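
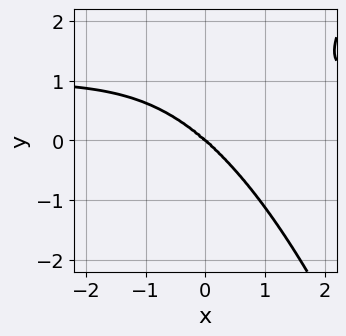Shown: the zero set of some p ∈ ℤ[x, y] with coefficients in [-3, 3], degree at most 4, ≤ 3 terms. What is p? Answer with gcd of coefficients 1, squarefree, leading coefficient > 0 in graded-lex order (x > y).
(a) Degree: the shape is more complex than any degree-3 curve, so deg p = 4.
(b) Checking where it meets the axes: it meets the y-axis at y = 0 (among the integer gridlines); it meets the x-axis at x = 0 (among the integer gridlines).
(c) Fitting integer coefficients to these (and the overall shape) gives p.

2*x^3*y - 2*x^3 - 3*y^3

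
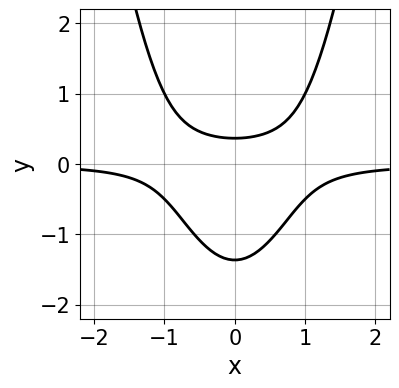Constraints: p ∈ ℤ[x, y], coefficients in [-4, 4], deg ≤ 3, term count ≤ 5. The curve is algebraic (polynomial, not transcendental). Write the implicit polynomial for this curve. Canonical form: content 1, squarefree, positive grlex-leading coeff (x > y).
3*x^2*y - 2*y^2 - 2*y + 1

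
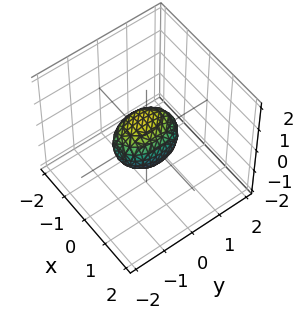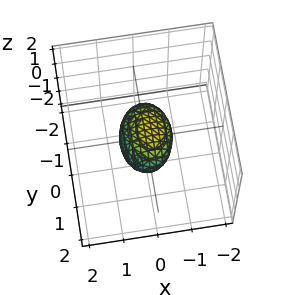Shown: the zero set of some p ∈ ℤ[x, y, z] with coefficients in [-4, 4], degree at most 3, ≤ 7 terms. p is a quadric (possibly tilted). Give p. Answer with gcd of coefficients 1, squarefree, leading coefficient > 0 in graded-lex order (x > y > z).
2*x^2 + x*z + y^2 + 2*z^2 - 1

1. deg p = 2. A generic line meets the surface in up to 2 points.
2. Checking where it meets the axes: the y-axis gridline crossings are at y ∈ {-1, 1}.
3. Putting this together gives p.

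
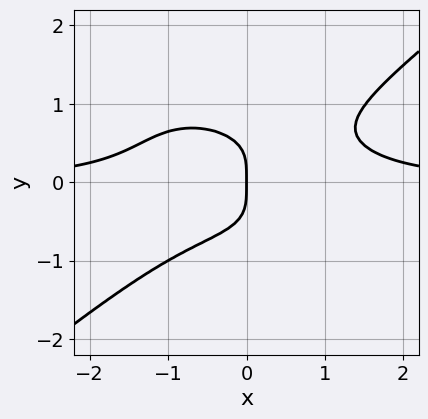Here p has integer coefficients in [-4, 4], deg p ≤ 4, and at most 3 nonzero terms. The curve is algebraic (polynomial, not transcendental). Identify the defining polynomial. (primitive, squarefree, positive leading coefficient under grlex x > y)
x^3*y - 2*y^4 - x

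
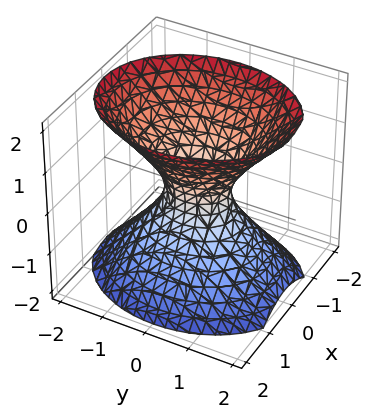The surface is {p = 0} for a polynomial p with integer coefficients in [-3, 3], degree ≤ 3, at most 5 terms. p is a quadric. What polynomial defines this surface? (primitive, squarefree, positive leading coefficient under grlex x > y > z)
3*x^2 + 2*y^2 - 2*z^2 - 1

(a) deg p = 2. One connected sheet with a waist; a quadric.
(b) Symmetries: it's symmetric under x → −x, forcing even powers of x; it's symmetric under z → −z, forcing even powers of z; mirror symmetry y ↦ −y ⇒ only even powers of y.
(c) Checking where it meets the axes: the surface avoids every integer z-axis point in the box.
(d) Solving for integer coefficients yields p as stated.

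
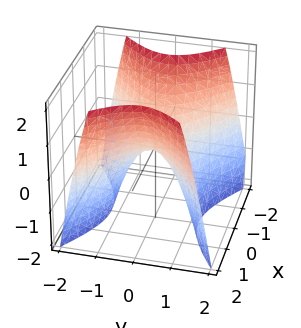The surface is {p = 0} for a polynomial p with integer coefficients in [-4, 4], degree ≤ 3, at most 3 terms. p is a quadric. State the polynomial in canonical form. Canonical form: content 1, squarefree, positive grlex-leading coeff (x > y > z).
2*x^2 - 3*y^2 - 2*z

(a) Degree: a saddle surface; a quadric, so deg p = 2.
(b) Symmetries: the x ↦ −x reflection is a symmetry, so x appears only in even powers; the y ↦ −y reflection is a symmetry, so y appears only in even powers.
(c) Checking where it meets the axes: one z-axis crossing is at z = 0; it crosses the y-axis at the gridline y = 0; it meets the x-axis at x = 0 (among the integer gridlines).
(d) Fitting integer coefficients to these (and the overall shape) gives p.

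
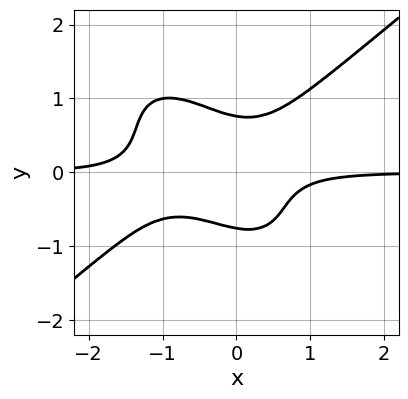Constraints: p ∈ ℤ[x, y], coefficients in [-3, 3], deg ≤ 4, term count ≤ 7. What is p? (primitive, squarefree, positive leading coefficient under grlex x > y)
Degree: the shape is more complex than any degree-3 curve, so deg p = 4.
Observable constraints: no x-intercept at any integer in the box.
Assembling these constraints gives the stated polynomial.

3*x^3*y - 2*x*y^3 - 3*y^4 + 3*x^2*y + 1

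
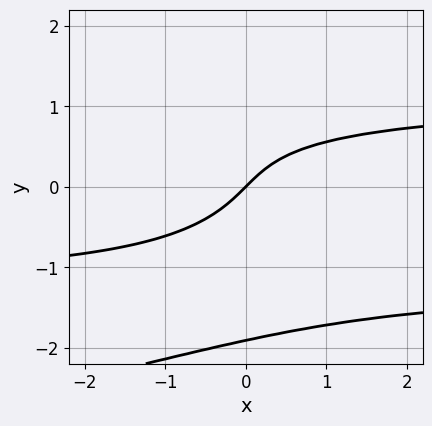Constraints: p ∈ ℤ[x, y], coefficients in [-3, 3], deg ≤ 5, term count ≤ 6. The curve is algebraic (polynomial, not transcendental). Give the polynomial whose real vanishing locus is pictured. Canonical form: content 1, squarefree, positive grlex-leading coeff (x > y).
First, deg p = 4. The shape is more complex than any degree-3 curve.
Next, from the axis intercepts and sections: it meets the y-axis at y = 0 (among the integer gridlines); it meets the x-axis at x = 0 (among the integer gridlines).
Finally, fitting integer coefficients to these (and the overall shape) gives p.

2*y^4 + 2*x*y^2 + 3*y^3 - 3*x + 3*y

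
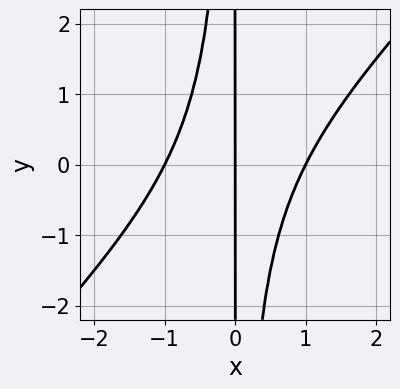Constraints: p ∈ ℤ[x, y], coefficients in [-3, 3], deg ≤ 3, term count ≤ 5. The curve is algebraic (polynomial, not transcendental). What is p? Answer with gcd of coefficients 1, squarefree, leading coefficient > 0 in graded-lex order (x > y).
x^3 - x^2*y - x

First, degree: a generic line meets the curve in up to 3 points, so deg p = 3.
Then, checking where it meets the axes: the x-axis gridline crossings are at x ∈ {-1, 0, 1}; every point of the y-axis in the box is on the curve.
Finally, solving for integer coefficients yields p as stated.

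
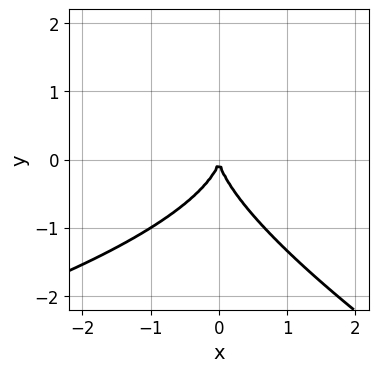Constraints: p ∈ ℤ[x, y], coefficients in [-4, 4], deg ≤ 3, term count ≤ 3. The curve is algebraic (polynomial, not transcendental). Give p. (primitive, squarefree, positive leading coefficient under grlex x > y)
x*y^2 + 2*y^3 + 3*x^2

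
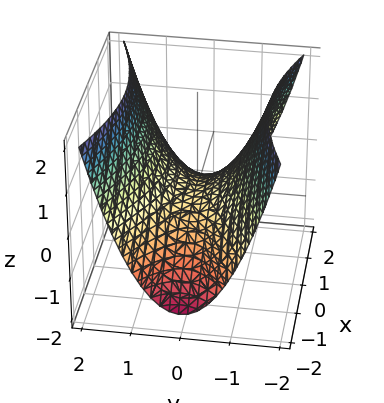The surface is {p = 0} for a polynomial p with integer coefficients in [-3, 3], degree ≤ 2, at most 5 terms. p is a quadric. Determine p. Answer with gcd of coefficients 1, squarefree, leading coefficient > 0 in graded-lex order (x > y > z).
x^2 - 3*y^2 + 3*z

(a) The degree is 2 — a saddle surface; a quadric.
(b) Symmetries: the x ↦ −x reflection is a symmetry, so x appears only in even powers; mirror symmetry y ↦ −y ⇒ only even powers of y.
(c) From the visible intercepts: it crosses the z-axis at the gridline z = 0; it crosses the x-axis at the gridline x = 0; it meets the y-axis at y = 0 (among the integer gridlines).
(d) Matching integer coefficients to the picture gives p.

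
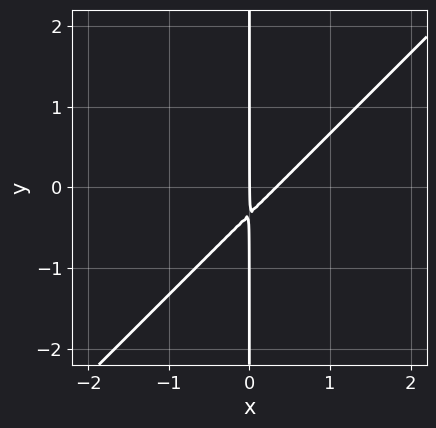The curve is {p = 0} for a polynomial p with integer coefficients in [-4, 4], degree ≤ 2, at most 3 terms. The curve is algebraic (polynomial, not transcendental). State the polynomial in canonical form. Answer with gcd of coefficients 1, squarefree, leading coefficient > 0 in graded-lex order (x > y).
3*x^2 - 3*x*y - x

First, the degree is 2 — a generic line meets the curve in up to 2 points.
Next, reading off the gridlines: the visible y-axis segment lies entirely on the curve; it crosses the x-axis at the gridline x = 0.
Finally, these observations pin down the coefficients.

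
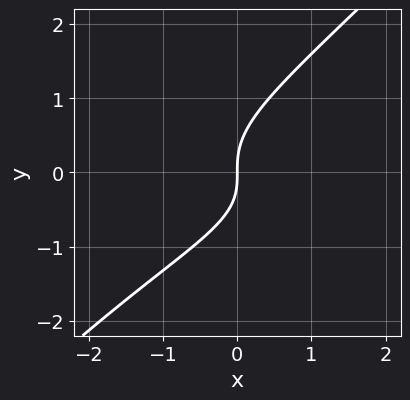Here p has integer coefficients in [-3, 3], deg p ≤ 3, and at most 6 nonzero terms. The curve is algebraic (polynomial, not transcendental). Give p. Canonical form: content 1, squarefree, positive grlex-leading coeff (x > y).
3*x*y^2 - 3*y^3 + x*y + 3*x

(a) deg p = 3. A generic line meets the curve in up to 3 points.
(b) Checking where it meets the axes: it crosses the x-axis at the gridline x = 0; it meets the y-axis at y = 0 (among the integer gridlines).
(c) Together with the visible shape, these determine p as stated.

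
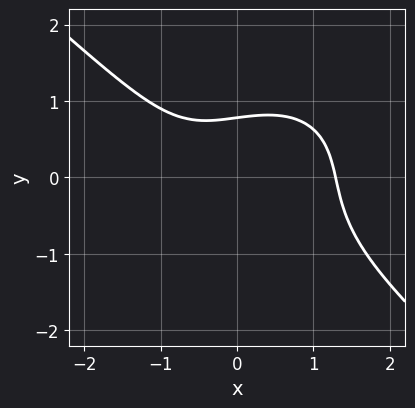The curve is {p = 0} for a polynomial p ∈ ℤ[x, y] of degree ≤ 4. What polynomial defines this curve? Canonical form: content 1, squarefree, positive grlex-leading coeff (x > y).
2*x^3 + 3*y^3 - x + 2*y - 3

First, the degree is 3 — the shape is more complex than any degree-2 curve.
Finally, putting this together gives p.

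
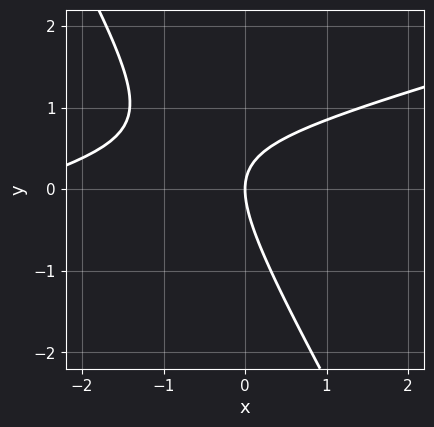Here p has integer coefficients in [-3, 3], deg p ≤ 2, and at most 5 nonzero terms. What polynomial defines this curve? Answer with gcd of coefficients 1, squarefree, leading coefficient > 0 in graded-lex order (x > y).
x^2 - 3*x*y - 2*y^2 + 3*x

First, the degree is 2 — the shape is more complex than any degree-1 curve.
Then, checking where it meets the axes: one x-axis crossing is at x = 0; it crosses the y-axis at the gridline y = 0.
Finally, matching integer coefficients to the picture gives p.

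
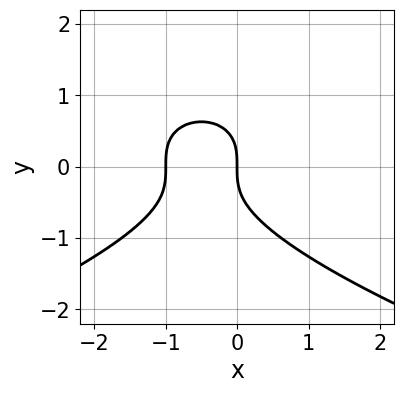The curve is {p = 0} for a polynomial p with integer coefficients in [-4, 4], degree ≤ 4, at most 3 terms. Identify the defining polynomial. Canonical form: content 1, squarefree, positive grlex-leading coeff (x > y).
First, degree: a generic line meets the curve in up to 3 points, so deg p = 3.
Then, reading off the gridlines: among the integer gridlines, it crosses the x-axis at x ∈ {-1, 0}; one y-axis crossing is at y = 0.
Finally, solving for integer coefficients yields p as stated.

y^3 + x^2 + x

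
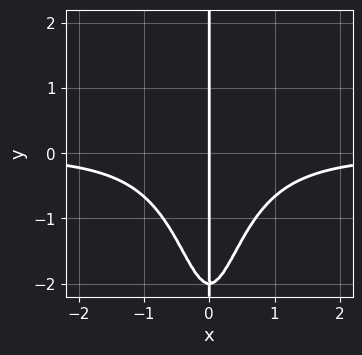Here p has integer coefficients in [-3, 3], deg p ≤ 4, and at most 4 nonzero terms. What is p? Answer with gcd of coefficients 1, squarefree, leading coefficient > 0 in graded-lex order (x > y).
1. deg p = 4.
2. From the axis intercepts and sections: it crosses the x-axis at the gridline x = 0; every point of the y-axis in the box is on the curve.
3. Fitting integer coefficients to these (and the overall shape) gives p.

2*x^3*y + x*y + 2*x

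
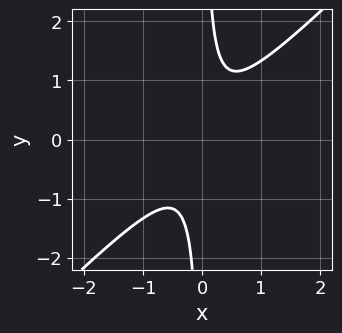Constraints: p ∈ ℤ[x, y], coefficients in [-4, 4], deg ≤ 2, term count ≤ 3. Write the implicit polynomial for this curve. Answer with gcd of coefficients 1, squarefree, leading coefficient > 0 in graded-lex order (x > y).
3*x^2 - 3*x*y + 1

First, the degree is 2 — the shape is more complex than any degree-1 curve.
Next, from the visible intercepts: it misses every integer gridline on the y-axis; it misses every integer gridline on the x-axis.
Finally, fitting integer coefficients to these (and the overall shape) gives p.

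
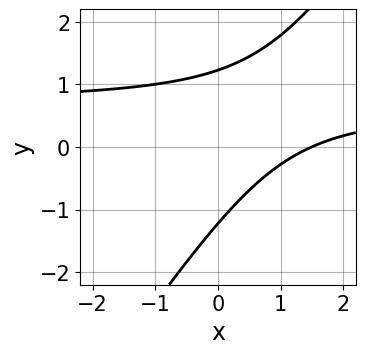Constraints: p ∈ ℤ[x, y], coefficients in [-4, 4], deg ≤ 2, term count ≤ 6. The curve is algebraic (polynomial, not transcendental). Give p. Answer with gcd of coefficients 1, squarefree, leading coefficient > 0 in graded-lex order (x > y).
3*x*y - 2*y^2 - 2*x + 3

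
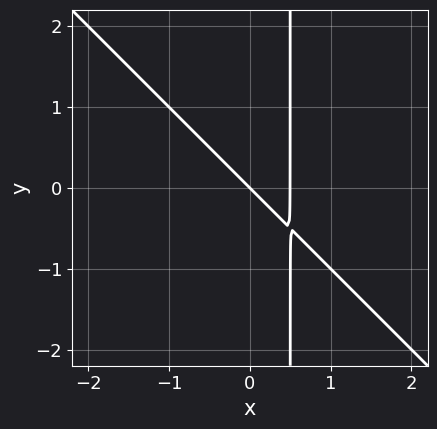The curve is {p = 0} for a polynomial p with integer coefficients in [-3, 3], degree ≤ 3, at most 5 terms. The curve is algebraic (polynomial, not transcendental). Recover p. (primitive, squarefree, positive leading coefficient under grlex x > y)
deg p = 2.
Against the integer gridlines: it crosses the y-axis at the gridline y = 0; it crosses the x-axis at the gridline x = 0.
Putting this together gives p.

2*x^2 + 2*x*y - x - y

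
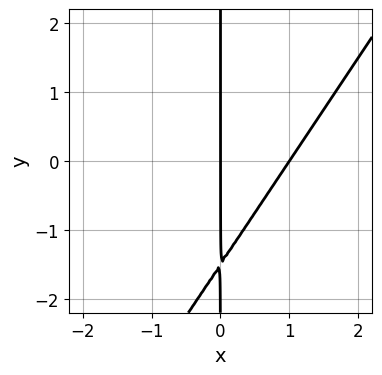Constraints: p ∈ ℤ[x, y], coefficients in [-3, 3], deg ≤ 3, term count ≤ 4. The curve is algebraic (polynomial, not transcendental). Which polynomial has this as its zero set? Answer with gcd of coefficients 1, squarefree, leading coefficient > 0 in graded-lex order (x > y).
(a) Degree: no degree-1 curve has this shape, so deg p = 2.
(b) Observable constraints: the x-axis gridline crossings are at x ∈ {0, 1}; every point of the y-axis in the box is on the curve.
(c) Putting this together gives p.

3*x^2 - 2*x*y - 3*x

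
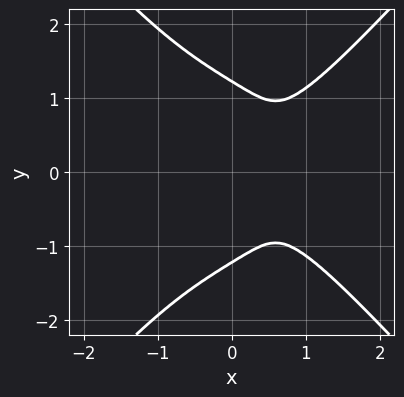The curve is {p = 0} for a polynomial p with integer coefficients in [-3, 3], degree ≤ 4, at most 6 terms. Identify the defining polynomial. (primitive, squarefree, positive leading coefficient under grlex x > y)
2*x^4 + x^2*y^2 - 2*y^4 - 3*x*y^2 + 3*y^2

(a) Degree: no degree-3 curve has this shape, so deg p = 4.
(b) Symmetries: mirror symmetry y ↦ −y ⇒ only even powers of y.
(c) Assembling these constraints gives the stated polynomial.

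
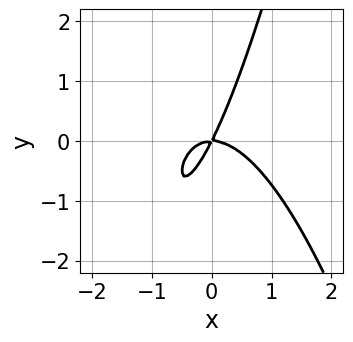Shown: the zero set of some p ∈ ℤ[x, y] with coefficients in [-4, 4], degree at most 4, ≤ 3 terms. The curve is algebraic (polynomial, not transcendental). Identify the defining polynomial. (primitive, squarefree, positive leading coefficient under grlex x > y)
Degree: a generic line meets the curve in up to 3 points, so deg p = 3.
Observable constraints: one y-axis crossing is at y = 0; it meets the x-axis at x = 0 (among the integer gridlines).
Together with the visible shape, these determine p as stated.

2*x^3 + 2*x*y - y^2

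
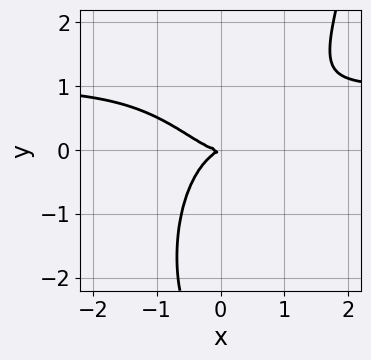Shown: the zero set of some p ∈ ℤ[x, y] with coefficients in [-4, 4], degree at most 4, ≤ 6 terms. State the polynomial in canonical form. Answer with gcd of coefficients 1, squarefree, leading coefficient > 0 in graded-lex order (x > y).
(a) The degree is 4 — no degree-3 curve has this shape.
(b) Against the integer gridlines: it crosses the x-axis at the gridline x = 0; it crosses the y-axis at the gridline y = 0.
(c) The integer polynomial consistent with all of this is the stated p.

3*x^3*y - 3*x^3 - y^3 + x*y - 3*y^2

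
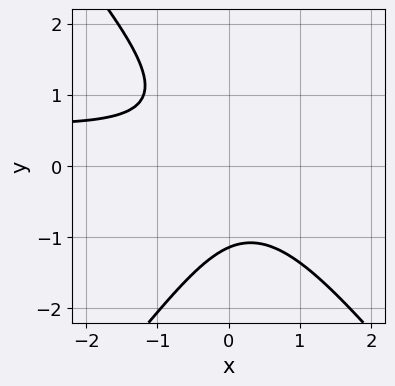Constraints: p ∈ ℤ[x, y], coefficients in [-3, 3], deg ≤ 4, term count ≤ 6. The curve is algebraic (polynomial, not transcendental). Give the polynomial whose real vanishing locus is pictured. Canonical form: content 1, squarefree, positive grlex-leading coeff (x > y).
Degree: no degree-2 curve has this shape, so deg p = 3.
Observable constraints: it misses every integer gridline on the x-axis.
Together with the visible shape, these determine p as stated.

3*x^2*y - 2*y^3 - 2*x^2 - 3*x*y - 3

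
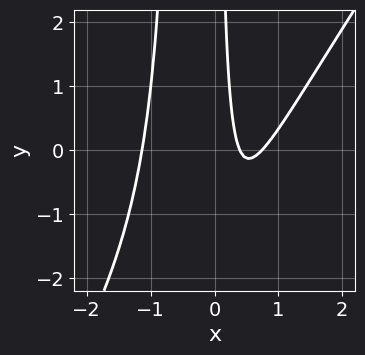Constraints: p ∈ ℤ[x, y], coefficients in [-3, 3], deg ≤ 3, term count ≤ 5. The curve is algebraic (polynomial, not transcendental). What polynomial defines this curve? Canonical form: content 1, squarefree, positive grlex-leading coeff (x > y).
3*x^3 - 2*x^2*y - x*y - 3*x + 1

1. The degree is 3 — a generic line meets the curve in up to 3 points.
2. Reading off the gridlines: no y-intercept at any integer in the box.
3. Putting this together gives p.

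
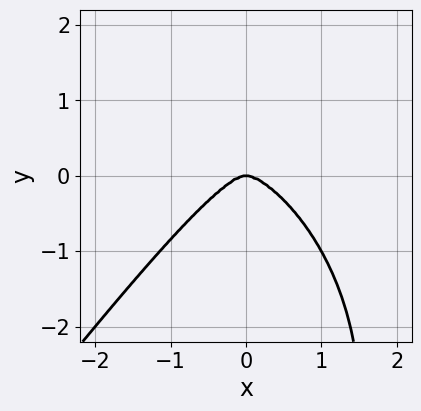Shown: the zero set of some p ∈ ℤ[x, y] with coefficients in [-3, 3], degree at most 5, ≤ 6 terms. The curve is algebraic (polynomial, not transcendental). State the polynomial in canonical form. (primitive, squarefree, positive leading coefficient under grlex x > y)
3*x^4 + x^3*y - 2*x*y^3 + x^2*y + 3*y^3

(a) The degree is 4 — no degree-3 curve has this shape.
(b) Checking where it meets the axes: it meets the y-axis at y = 0 (among the integer gridlines); it meets the x-axis at x = 0 (among the integer gridlines).
(c) Fitting integer coefficients to these (and the overall shape) gives p.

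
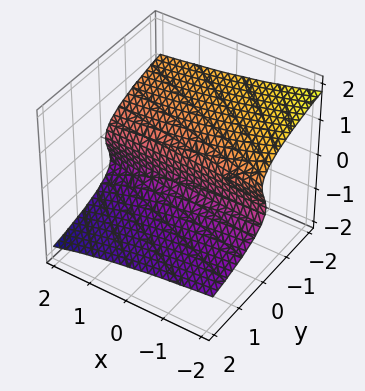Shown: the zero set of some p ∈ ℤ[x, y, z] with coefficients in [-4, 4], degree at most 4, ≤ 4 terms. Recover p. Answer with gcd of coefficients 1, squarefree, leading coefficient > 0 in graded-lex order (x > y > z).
x*z^2 + 2*z^3 + 2*y

1. The degree is 3 — a generic line meets the surface in up to 3 points.
2. Observable constraints: one y-axis crossing is at y = 0; it crosses the z-axis at the gridline z = 0; the visible x-axis segment lies entirely on the surface.
3. Assembling these constraints gives the stated polynomial.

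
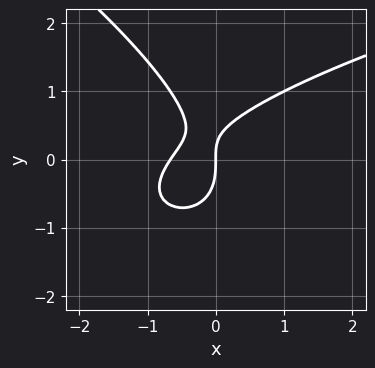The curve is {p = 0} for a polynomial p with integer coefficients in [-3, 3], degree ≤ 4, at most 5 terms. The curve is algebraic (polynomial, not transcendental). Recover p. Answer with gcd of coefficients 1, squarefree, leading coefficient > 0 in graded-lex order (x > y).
x*y^2 + 2*y^3 - 3*x^2 + 2*x*y - 2*x

(a) The degree is 3 — a generic line meets the curve in up to 3 points.
(b) From the visible intercepts: it meets the y-axis at y = 0 (among the integer gridlines); it meets the x-axis at x = 0 (among the integer gridlines).
(c) Solving for integer coefficients yields p as stated.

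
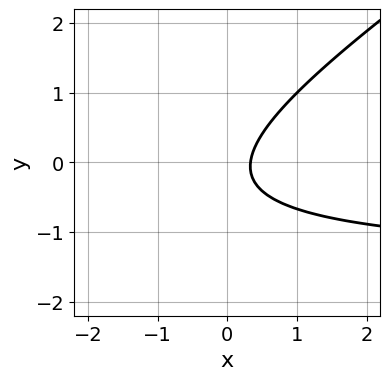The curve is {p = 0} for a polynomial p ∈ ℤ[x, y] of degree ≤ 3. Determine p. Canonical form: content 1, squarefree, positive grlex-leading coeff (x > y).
2*x*y - 3*y^2 + 3*x - y - 1

First, degree: a generic line meets the curve in up to 2 points, so deg p = 2.
Then, against the integer gridlines: the curve avoids every integer y-axis point in the box.
Finally, fitting integer coefficients to these (and the overall shape) gives p.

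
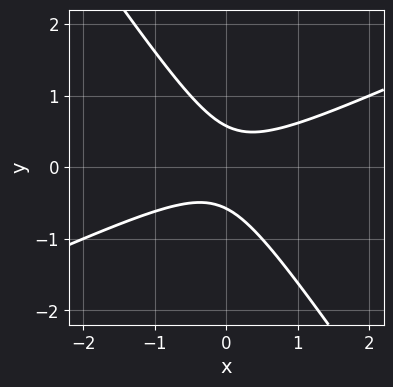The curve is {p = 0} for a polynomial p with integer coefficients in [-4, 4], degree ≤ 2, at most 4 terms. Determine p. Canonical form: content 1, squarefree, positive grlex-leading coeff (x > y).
2*x^2 - 3*x*y - 3*y^2 + 1

1. The degree is 2 — no degree-1 curve has this shape.
2. Against the integer gridlines: the curve avoids every integer x-axis point in the box.
3. Matching integer coefficients to the picture gives p.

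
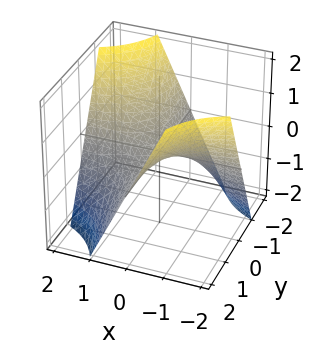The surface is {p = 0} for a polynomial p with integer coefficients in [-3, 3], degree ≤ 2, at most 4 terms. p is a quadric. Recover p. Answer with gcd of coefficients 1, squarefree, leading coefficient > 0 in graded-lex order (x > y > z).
1. Degree: a hyperbolic paraboloid; a quadric, so deg p = 2.
2. Reading off the gridlines: it meets the z-axis at z = 0 (among the integer gridlines); the visible x-axis segment lies entirely on the surface; the visible y-axis segment lies entirely on the surface.
3. Assembling these constraints gives the stated polynomial.

x*y + z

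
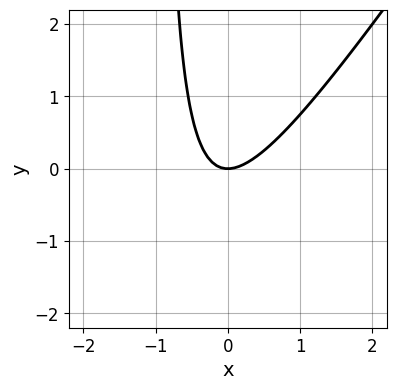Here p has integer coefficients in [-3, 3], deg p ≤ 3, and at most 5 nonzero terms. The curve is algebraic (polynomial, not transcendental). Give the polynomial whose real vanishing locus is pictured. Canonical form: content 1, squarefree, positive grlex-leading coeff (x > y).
3*x^2 - 2*x*y - 2*y

(a) Degree: a generic line meets the curve in up to 2 points, so deg p = 2.
(b) From the axis intercepts and sections: one x-axis crossing is at x = 0; it crosses the y-axis at the gridline y = 0.
(c) Solving for integer coefficients yields p as stated.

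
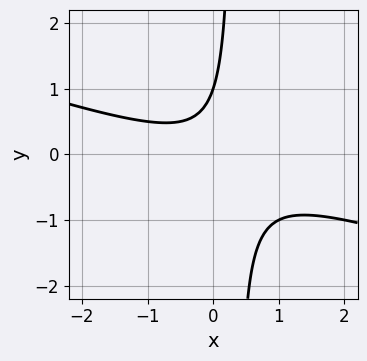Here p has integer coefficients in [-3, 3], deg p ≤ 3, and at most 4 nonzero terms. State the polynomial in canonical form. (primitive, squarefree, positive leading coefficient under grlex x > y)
x^2 + 3*x*y - y + 1

Degree: the shape is more complex than any degree-1 curve, so deg p = 2.
Reading off the gridlines: it misses every integer gridline on the x-axis; it meets the y-axis at y = 1 (among the integer gridlines).
Assembling these constraints gives the stated polynomial.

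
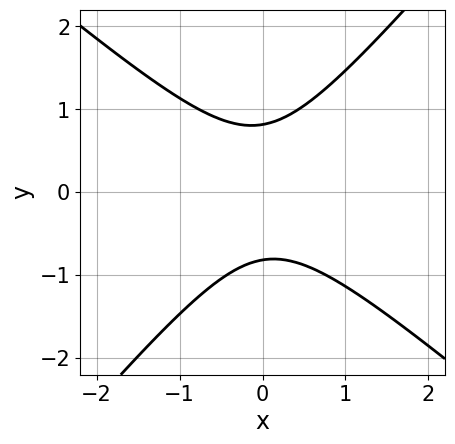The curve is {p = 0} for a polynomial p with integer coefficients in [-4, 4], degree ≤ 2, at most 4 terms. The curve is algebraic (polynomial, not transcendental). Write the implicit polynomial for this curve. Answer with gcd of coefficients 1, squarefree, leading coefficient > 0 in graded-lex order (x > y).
First, the degree is 2 — a generic line meets the curve in up to 2 points.
Next, against the integer gridlines: the curve avoids every integer x-axis point in the box.
Finally, these observations pin down the coefficients.

3*x^2 + x*y - 3*y^2 + 2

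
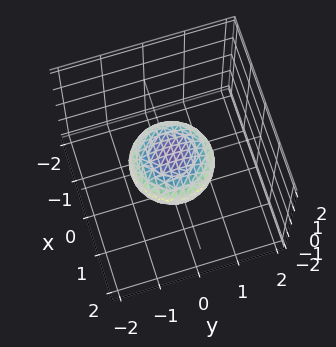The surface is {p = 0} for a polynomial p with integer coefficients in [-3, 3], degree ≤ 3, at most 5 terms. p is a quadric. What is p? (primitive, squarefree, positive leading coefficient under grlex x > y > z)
x^2 + y^2 + 2*z^2 - 1

First, the degree is 2 — a closed, bounded, convex surface; a quadric.
Next, symmetry: the surface is invariant under rotation about z: p = q(x² + y², z); the z ↦ −z reflection is a symmetry, so z appears only in even powers.
Then, observable constraints: among the integer gridlines, it crosses the y-axis at y ∈ {-1, 1}; the x-axis gridline crossings are at x ∈ {-1, 1}; a circular section at z = 0 has radius exactly 1.
Finally, fitting integer coefficients to these (and the overall shape) gives p.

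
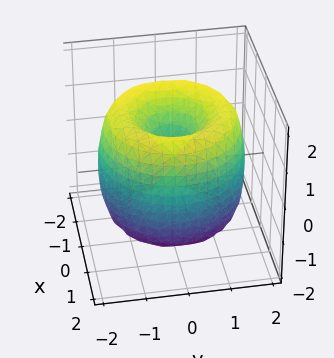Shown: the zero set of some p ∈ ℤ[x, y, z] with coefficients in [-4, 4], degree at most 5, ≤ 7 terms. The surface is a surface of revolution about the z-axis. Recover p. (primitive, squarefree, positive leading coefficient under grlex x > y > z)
Degree: no degree-3 surface has this shape, so deg p = 4.
By symmetry, the surface is invariant under rotation about z: p = q(x² + y², z).
From the axis intercepts and sections: one y-axis crossing is at y = 0; it crosses the z-axis at the gridline z = 0; a circular section at z = 1 has radius between 0 and 1; one x-axis crossing is at x = 0.
Putting this together gives p.

x^4 + 2*x^2*y^2 + y^4 - 3*x^2 - 3*y^2 + z^2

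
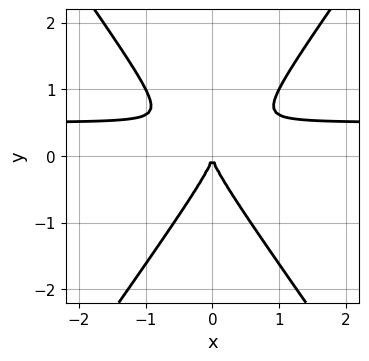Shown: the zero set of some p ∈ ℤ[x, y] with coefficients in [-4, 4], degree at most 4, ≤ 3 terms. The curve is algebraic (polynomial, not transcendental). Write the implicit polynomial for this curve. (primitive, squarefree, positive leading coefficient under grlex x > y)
2*x^2*y - y^3 - x^2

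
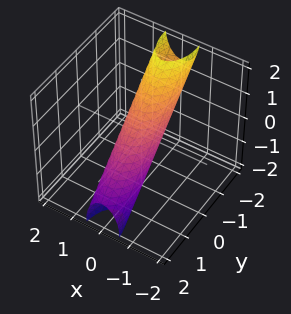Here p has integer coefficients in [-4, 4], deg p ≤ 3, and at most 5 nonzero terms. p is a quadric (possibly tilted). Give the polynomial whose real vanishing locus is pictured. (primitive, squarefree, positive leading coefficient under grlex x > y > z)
3*x^2 + y^2 + 2*y*z + z^2 - 1

1. deg p = 2.
2. Reading off the gridlines: among the integer gridlines, it crosses the z-axis at z ∈ {-1, 1}; the y-axis gridline crossings are at y ∈ {-1, 1}.
3. Matching integer coefficients to the picture gives p.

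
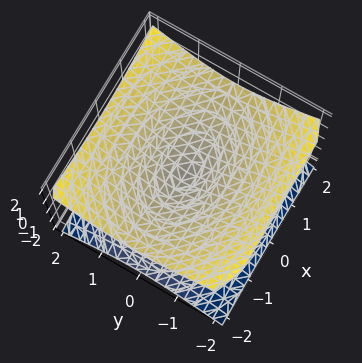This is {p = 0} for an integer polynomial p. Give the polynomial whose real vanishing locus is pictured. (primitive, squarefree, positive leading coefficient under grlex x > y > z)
1. Degree: two nappes meeting at a single point; a quadric, so deg p = 2.
2. Symmetries: the z ↦ −z reflection is a symmetry, so z appears only in even powers; mirror symmetry x ↦ −x ⇒ only even powers of x; it's symmetric under y → −y, forcing even powers of y.
3. From the axis intercepts and sections: it meets the x-axis at x = 0 (among the integer gridlines); one y-axis crossing is at y = 0; it meets the z-axis at z = 0 (among the integer gridlines).
4. These observations pin down the coefficients.

x^2 + 2*y^2 - 3*z^2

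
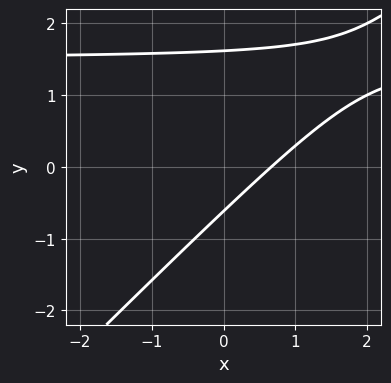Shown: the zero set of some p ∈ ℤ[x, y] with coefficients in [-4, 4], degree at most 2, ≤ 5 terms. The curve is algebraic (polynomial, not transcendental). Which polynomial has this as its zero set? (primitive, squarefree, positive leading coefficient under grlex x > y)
2*x*y - 2*y^2 - 3*x + 2*y + 2

(a) Degree: the shape is more complex than any degree-1 curve, so deg p = 2.
(b) The integer polynomial consistent with all of this is the stated p.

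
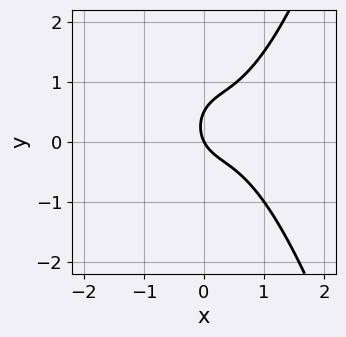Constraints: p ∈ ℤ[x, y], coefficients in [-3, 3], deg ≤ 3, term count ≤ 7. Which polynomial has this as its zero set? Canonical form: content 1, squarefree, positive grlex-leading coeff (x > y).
3*x^3 - 2*x^2 - 2*y^2 + 2*x + y

deg p = 3. The shape is more complex than any degree-2 curve.
From the visible intercepts: it crosses the y-axis at the gridline y = 0; it crosses the x-axis at the gridline x = 0.
These observations pin down the coefficients.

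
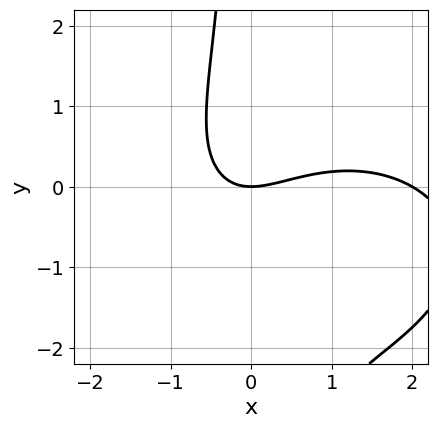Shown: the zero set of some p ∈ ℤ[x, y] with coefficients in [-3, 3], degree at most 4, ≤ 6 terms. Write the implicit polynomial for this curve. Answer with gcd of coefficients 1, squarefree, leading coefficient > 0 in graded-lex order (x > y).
First, deg p = 3. A generic line meets the curve in up to 3 points.
Then, reading off the gridlines: among the integer gridlines, it crosses the x-axis at x ∈ {0, 2}; it meets the y-axis at y = 0 (among the integer gridlines).
Finally, solving for integer coefficients yields p as stated.

x^3 + 2*x*y^2 - 2*x^2 + 2*x*y + 3*y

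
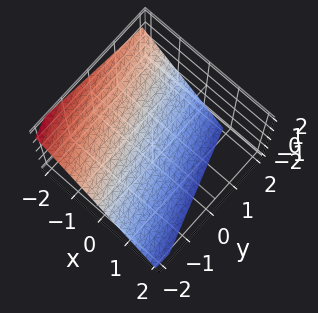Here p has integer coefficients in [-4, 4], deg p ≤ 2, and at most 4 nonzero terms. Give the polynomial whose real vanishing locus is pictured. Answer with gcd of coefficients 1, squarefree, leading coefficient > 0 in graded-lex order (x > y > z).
First, the degree is 1 — every cross-section is a straight line — this is a plane.
Then, against the integer gridlines: it crosses the y-axis at the gridline y = -2.
Finally, together with the visible shape, these determine p as stated.

3*x + y + 3*z + 2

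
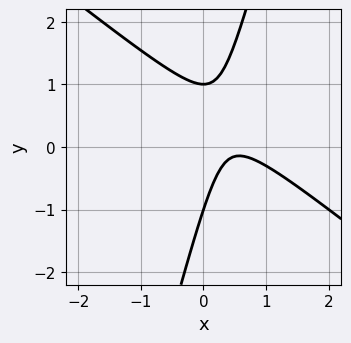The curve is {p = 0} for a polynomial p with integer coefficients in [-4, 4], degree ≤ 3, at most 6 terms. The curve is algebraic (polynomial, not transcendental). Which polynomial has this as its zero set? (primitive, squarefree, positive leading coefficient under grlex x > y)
3*x^2 + 3*x*y - y^2 - 3*x + 1

First, the degree is 2 — a generic line meets the curve in up to 2 points.
Then, from the visible intercepts: the curve avoids every integer x-axis point in the box; among the integer gridlines, it crosses the y-axis at y ∈ {-1, 1}.
Finally, the integer polynomial consistent with all of this is the stated p.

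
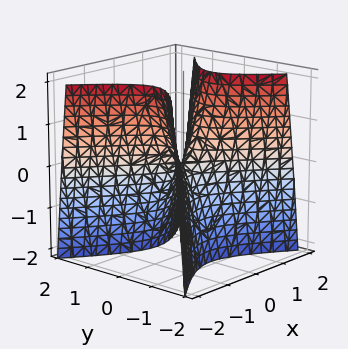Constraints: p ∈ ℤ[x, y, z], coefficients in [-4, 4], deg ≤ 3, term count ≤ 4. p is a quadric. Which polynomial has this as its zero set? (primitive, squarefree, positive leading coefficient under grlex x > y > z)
First, deg p = 2. A hyperbolic paraboloid; a quadric.
Then, symmetries: mirror symmetry y ↦ −y ⇒ only even powers of y; mirror symmetry x ↦ −x ⇒ only even powers of x.
Next, from the axis intercepts and sections: it crosses the z-axis at the gridline z = 0; it meets the y-axis at y = 0 (among the integer gridlines).
Finally, putting this together gives p.

2*x^2 - 3*y^2 - z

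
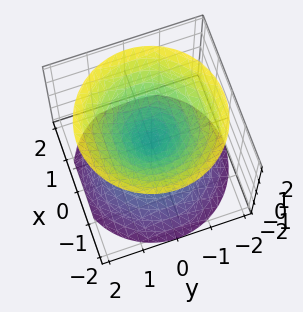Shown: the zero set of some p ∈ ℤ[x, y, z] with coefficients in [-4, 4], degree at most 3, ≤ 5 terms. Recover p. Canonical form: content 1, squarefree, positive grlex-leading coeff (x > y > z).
x^2 + y^2 - z^2

1. The picture has 2 separate pieces. They look like related sheets of one shape, so recover p as a whole.
2. Degree: a double cone through the origin; a quadric, so deg p = 2.
3. Symmetries: the z-axis is an axis of rotation, so x and y enter only as x² + y²; mirror symmetry z ↦ −z ⇒ only even powers of z.
4. From the axis intercepts and sections: it crosses the z-axis at the gridline z = 0; it crosses the y-axis at the gridline y = 0; a circular section at z = 1 has radius exactly 1; it crosses the x-axis at the gridline x = 0.
5. Together with the visible shape, these determine p as stated.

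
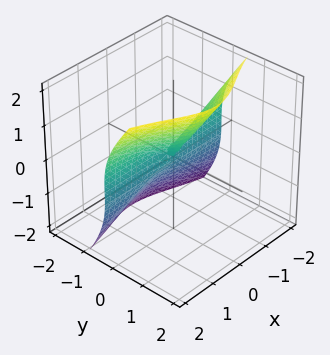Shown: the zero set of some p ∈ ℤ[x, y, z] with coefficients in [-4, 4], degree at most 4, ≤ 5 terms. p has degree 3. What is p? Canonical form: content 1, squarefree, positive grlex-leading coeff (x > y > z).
3*x^2*y + 3*y*z^2 - 2*z^3 + x^2

1. The degree is 3 — the shape is more complex than any degree-2 surface.
2. Checking where it meets the axes: it crosses the z-axis at the gridline z = 0; the visible y-axis segment lies entirely on the surface; it meets the x-axis at x = 0 (among the integer gridlines).
3. The integer polynomial consistent with all of this is the stated p.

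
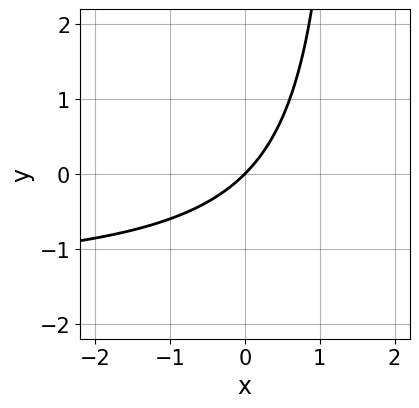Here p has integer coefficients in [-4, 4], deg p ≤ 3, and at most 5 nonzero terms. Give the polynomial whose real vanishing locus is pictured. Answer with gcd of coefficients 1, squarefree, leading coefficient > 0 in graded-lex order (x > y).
The degree is 2 — a generic line meets the curve in up to 2 points.
Checking where it meets the axes: it meets the x-axis at x = 0 (among the integer gridlines); one y-axis crossing is at y = 0.
Assembling these constraints gives the stated polynomial.

2*x*y + 3*x - 3*y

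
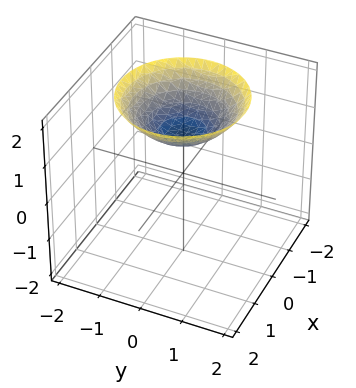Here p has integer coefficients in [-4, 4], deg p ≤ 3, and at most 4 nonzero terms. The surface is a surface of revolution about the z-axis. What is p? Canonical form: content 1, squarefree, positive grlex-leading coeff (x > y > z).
x^2 + y^2 - 2*z + 2

(a) Degree: no degree-1 surface has this shape, so deg p = 2.
(b) Symmetry: every cross-section ⟂ z is a circle, so x, y appear only via x² + y².
(c) Observable constraints: it misses every integer gridline on the x-axis; one z-axis crossing is at z = 1; a circular section at z = 2 has radius between 1 and 2; it misses every integer gridline on the y-axis.
(d) Matching integer coefficients to the picture gives p.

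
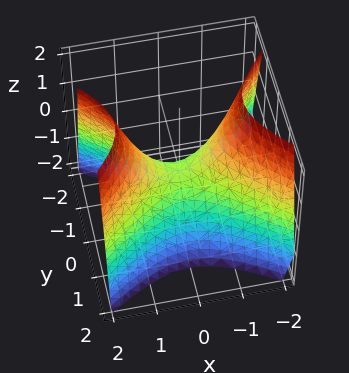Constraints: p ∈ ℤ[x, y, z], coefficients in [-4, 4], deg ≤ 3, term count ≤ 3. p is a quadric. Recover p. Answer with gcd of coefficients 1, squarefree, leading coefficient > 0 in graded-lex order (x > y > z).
Degree: a hyperbolic paraboloid; a quadric, so deg p = 2.
Symmetries: it's symmetric under x → −x, forcing even powers of x; mirror symmetry y ↦ −y ⇒ only even powers of y.
From the axis intercepts and sections: it crosses the y-axis at the gridline y = 0; it crosses the z-axis at the gridline z = 0; one x-axis crossing is at x = 0.
Assembling these constraints gives the stated polynomial.

2*x^2 - 3*y^2 - 2*z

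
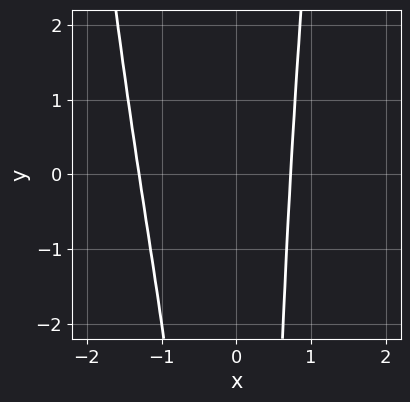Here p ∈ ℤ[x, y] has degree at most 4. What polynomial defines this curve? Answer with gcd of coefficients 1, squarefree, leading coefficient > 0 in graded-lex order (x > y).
1. Degree: a generic line meets the curve in up to 4 points, so deg p = 4.
2. Checking where it meets the axes: no y-intercept at any integer in the box.
3. Together with the visible shape, these determine p as stated.

3*x^4 + 3*x^3 - x^2*y - 2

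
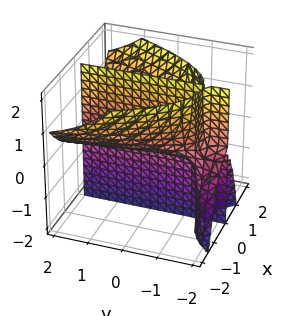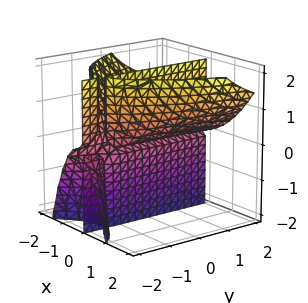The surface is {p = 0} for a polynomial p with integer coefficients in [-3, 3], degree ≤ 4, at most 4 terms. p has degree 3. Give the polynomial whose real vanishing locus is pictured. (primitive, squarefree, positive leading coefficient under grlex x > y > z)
2*x^3 - 2*x*y*z + x^2 - 3*x*z

(a) The picture has 3 separate pieces. Treating them together as one polynomial.
(b) Degree: no degree-2 surface has this shape, so deg p = 3.
(c) From the visible intercepts: every point of the z-axis in the box is on the surface; every point of the y-axis in the box is on the surface.
(d) These observations pin down the coefficients.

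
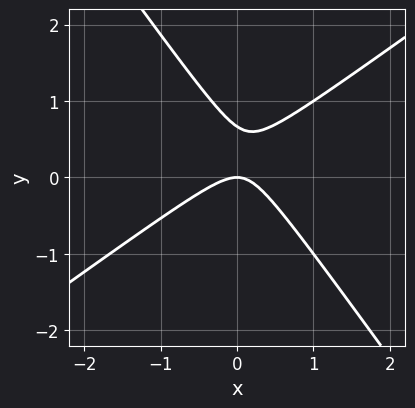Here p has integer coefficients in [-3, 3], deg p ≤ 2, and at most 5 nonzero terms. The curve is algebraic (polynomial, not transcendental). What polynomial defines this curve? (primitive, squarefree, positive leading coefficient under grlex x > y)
The degree is 2 — the shape is more complex than any degree-1 curve.
From the visible intercepts: one x-axis crossing is at x = 0; it meets the y-axis at y = 0 (among the integer gridlines).
The integer polynomial consistent with all of this is the stated p.

3*x^2 - 2*x*y - 3*y^2 + 2*y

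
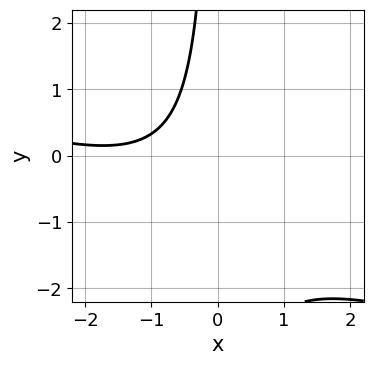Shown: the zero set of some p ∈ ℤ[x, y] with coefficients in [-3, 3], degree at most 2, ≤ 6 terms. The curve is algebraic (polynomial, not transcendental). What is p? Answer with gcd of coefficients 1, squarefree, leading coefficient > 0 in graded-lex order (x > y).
x^2 + 3*x*y + 3*x + 3

deg p = 2.
From the axis intercepts and sections: it misses every integer gridline on the y-axis; the curve avoids every integer x-axis point in the box.
Putting this together gives p.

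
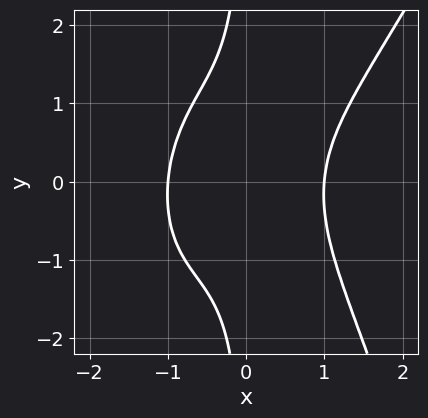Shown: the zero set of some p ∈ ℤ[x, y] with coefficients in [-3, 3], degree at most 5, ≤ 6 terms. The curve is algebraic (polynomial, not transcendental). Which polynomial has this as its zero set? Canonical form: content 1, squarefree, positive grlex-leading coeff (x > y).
3*x^4 - x^3*y - 3*x*y^2 - 3

Degree: the shape is more complex than any degree-3 curve, so deg p = 4.
From the visible intercepts: the curve avoids every integer y-axis point in the box; the x-axis gridline crossings are at x ∈ {-1, 1}.
Fitting integer coefficients to these (and the overall shape) gives p.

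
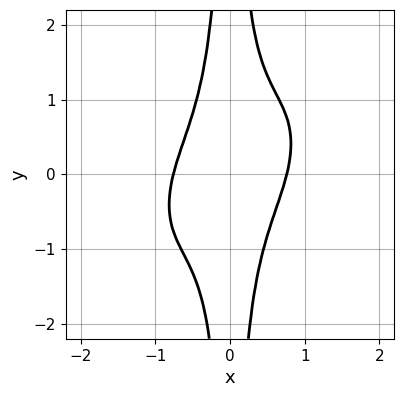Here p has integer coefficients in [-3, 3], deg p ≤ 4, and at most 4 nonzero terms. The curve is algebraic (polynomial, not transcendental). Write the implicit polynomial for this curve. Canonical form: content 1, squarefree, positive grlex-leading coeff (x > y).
Degree: no degree-3 curve has this shape, so deg p = 4.
Against the integer gridlines: the curve avoids every integer y-axis point in the box.
Matching integer coefficients to the picture gives p.

3*x^4 - 3*x^3*y + 3*x^2*y^2 - 1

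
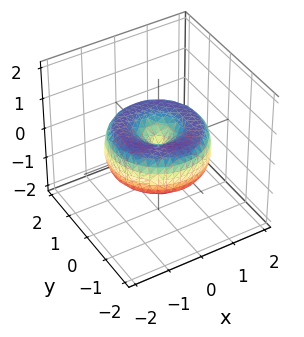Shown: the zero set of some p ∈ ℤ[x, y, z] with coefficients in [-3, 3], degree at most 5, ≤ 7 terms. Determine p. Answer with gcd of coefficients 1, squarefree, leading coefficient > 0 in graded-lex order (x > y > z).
1. deg p = 4.
2. Symmetry: the surface is invariant under rotation about z: p = q(x² + y², z).
3. Reading off the gridlines: it crosses the z-axis at the gridline z = 0; a circular section at z = 0 has radius between 1 and 2.
4. Solving for integer coefficients yields p as stated.

x^4 + 2*x^2*y^2 + y^4 - 2*x^2 - 2*y^2 + 2*z^2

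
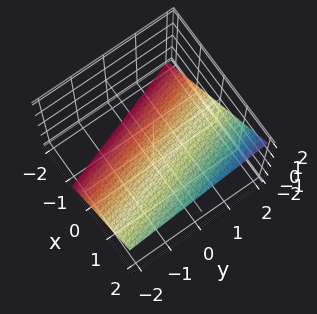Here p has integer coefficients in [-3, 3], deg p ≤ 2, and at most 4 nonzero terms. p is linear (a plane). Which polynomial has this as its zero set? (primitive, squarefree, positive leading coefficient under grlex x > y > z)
1. Degree: every cross-section is a straight line — this is a plane, so deg p = 1.
2. Observable constraints: it meets the y-axis at y = 2 (among the integer gridlines).
3. Together with the visible shape, these determine p as stated.

3*x + y - 3*z - 2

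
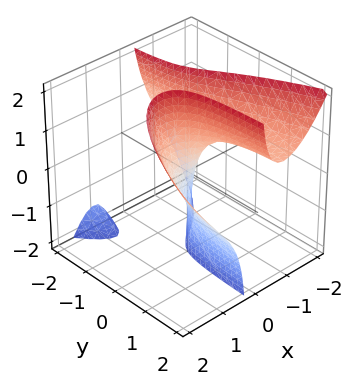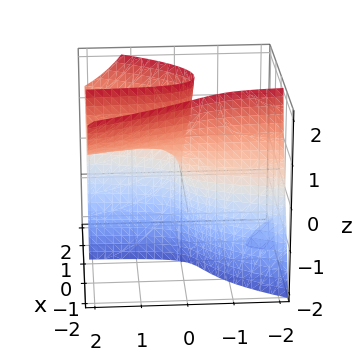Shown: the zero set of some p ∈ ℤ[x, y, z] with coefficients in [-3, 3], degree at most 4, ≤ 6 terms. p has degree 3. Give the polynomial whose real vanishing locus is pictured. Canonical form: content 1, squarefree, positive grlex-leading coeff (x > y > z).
(a) I count 2 distinct pieces. They look like related sheets of one shape, so recover p as a whole.
(b) deg p = 3. No degree-2 surface has this shape.
(c) Against the integer gridlines: it meets the x-axis at x = 0 (among the integer gridlines); one y-axis crossing is at y = 0; the visible z-axis segment lies entirely on the surface.
(d) Putting this together gives p.

3*x^3 - 3*x*y*z - 2*x*z - 2*y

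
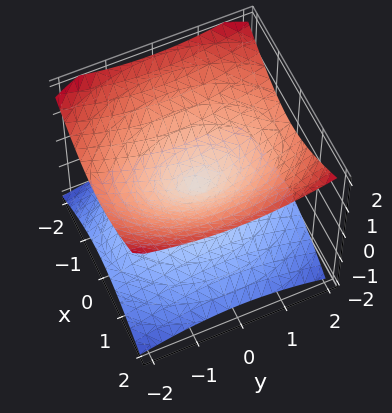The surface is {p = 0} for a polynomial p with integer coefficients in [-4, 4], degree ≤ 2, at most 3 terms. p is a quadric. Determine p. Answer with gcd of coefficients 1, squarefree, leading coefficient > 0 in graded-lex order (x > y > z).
2*x^2 + y^2 - 3*z^2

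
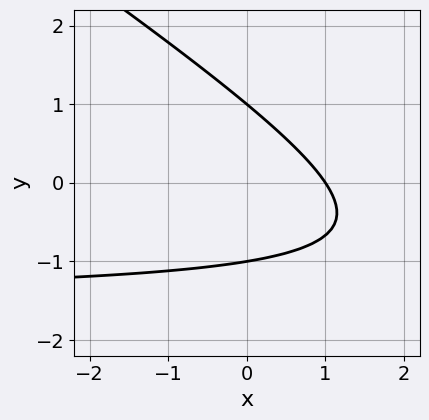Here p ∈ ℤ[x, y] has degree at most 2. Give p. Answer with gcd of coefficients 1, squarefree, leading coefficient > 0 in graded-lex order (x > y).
First, the degree is 2 — the shape is more complex than any degree-1 curve.
Next, observable constraints: the y-axis gridline crossings are at y ∈ {-1, 1}; one x-axis crossing is at x = 1.
Finally, the integer polynomial consistent with all of this is the stated p.

2*x*y + 3*y^2 + 3*x - 3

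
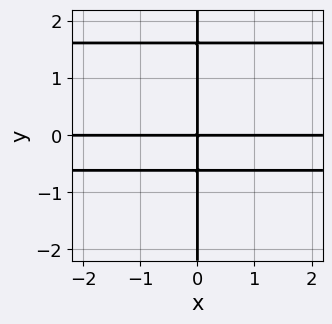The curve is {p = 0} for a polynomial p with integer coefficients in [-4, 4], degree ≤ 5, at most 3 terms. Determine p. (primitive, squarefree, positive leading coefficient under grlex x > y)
x*y^3 - x*y^2 - x*y

The degree is 4 — a generic line meets the curve in up to 4 points.
Against the integer gridlines: the visible y-axis segment lies entirely on the curve; every point of the x-axis in the box is on the curve.
Assembling these constraints gives the stated polynomial.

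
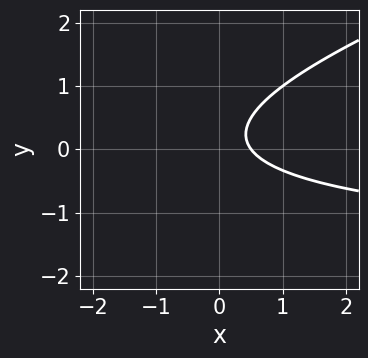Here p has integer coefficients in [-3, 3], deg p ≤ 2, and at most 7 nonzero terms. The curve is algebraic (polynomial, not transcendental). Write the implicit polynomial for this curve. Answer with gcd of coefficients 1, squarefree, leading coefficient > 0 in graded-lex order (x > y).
First, degree: the shape is more complex than any degree-1 curve, so deg p = 2.
Next, reading off the gridlines: no y-intercept at any integer in the box.
Finally, fitting integer coefficients to these (and the overall shape) gives p.

x*y - 3*y^2 + 2*x + y - 1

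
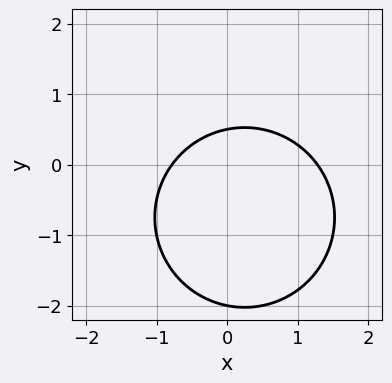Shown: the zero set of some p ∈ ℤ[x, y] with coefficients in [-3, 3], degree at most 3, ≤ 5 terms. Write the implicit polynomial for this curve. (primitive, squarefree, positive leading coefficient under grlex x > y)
2*x^2 + 2*y^2 - x + 3*y - 2

1. Degree: a generic line meets the curve in up to 2 points, so deg p = 2.
2. Checking where it meets the axes: one y-axis crossing is at y = -2.
3. The integer polynomial consistent with all of this is the stated p.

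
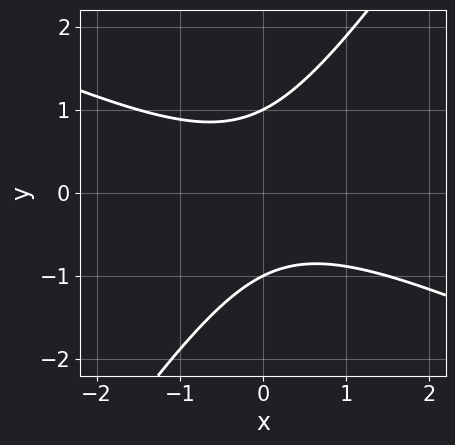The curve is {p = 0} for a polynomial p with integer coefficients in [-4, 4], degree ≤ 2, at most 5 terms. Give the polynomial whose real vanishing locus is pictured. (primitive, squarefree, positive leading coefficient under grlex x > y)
First, the degree is 2 — a generic line meets the curve in up to 2 points.
Next, observable constraints: no x-intercept at any integer in the box; the y-axis gridline crossings are at y ∈ {-1, 1}.
Finally, these observations pin down the coefficients.

2*x^2 + 3*x*y - 3*y^2 + 3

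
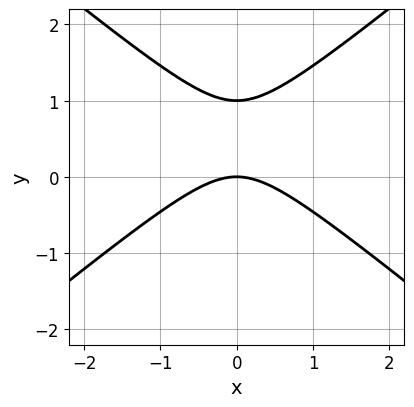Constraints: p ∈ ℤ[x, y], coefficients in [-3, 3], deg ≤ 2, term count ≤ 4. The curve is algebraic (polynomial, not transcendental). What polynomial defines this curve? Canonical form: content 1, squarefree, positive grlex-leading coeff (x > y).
2*x^2 - 3*y^2 + 3*y

Degree: no degree-1 curve has this shape, so deg p = 2.
Symmetries: the x ↦ −x reflection is a symmetry, so x appears only in even powers.
From the visible intercepts: the y-axis gridline crossings are at y ∈ {0, 1}; it crosses the x-axis at the gridline x = 0.
Matching integer coefficients to the picture gives p.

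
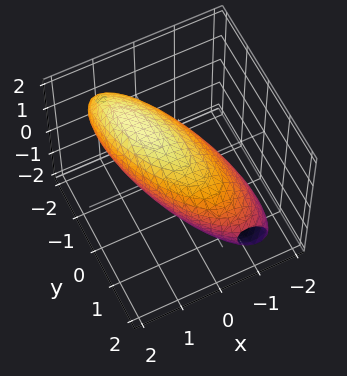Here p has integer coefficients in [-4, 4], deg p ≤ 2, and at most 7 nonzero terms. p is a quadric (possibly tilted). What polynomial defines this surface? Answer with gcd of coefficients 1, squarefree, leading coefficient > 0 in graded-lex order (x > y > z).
First, degree: a generic line meets the surface in up to 2 points, so deg p = 2.
Next, checking where it meets the axes: the x-axis gridline crossings are at x ∈ {-1, 1}.
Finally, fitting integer coefficients to these (and the overall shape) gives p.

3*x^2 + 2*x*y - 2*x*z + y^2 + 2*z^2 - 3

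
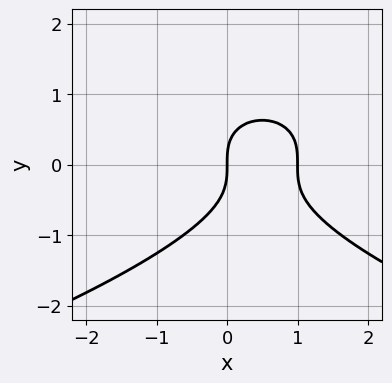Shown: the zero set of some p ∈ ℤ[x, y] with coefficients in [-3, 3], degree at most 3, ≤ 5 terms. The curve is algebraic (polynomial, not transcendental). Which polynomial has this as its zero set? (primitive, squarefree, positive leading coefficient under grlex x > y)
y^3 + x^2 - x

The degree is 3 — no degree-2 curve has this shape.
From the axis intercepts and sections: one y-axis crossing is at y = 0; the x-axis gridline crossings are at x ∈ {0, 1}.
These observations pin down the coefficients.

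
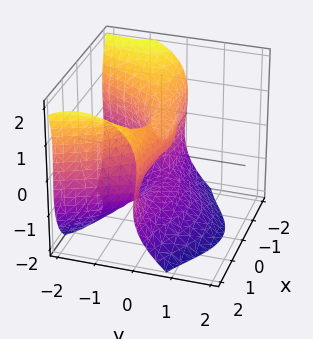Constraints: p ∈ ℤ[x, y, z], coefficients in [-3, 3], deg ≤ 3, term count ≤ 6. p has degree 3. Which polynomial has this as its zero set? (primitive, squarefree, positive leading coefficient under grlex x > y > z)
deg p = 3.
From the axis intercepts and sections: it crosses the y-axis at the gridline y = 0; every point of the x-axis in the box is on the surface; the z-axis gridline crossings are at z ∈ {-1, 0, 1}.
Together with the visible shape, these determine p as stated.

2*x^2*y + z^3 + 3*y^2 - z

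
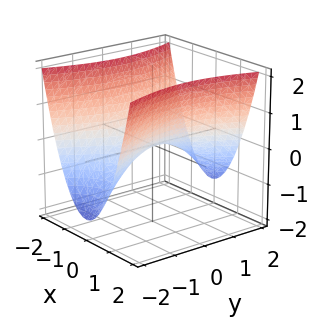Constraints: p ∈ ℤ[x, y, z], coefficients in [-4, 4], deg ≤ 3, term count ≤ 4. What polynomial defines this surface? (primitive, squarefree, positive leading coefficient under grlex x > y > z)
3*x^2 - y^2 - 3*z

1. Degree: a saddle surface; a quadric, so deg p = 2.
2. Symmetries: mirror symmetry y ↦ −y ⇒ only even powers of y; mirror symmetry x ↦ −x ⇒ only even powers of x.
3. From the axis intercepts and sections: one z-axis crossing is at z = 0; it crosses the x-axis at the gridline x = 0; it meets the y-axis at y = 0 (among the integer gridlines).
4. These observations pin down the coefficients.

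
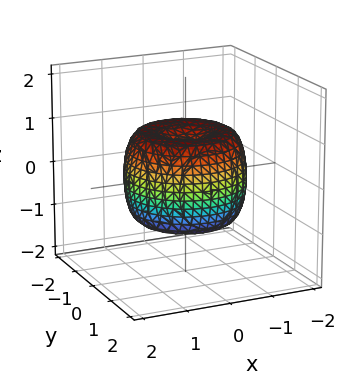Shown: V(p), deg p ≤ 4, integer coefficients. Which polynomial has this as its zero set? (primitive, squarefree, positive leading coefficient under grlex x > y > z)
2*x^4 + 4*x^2*y^2 + 2*y^4 - 3*x^2 - 3*y^2 + 2*z^2 - 1

(a) The degree is 4 — no degree-3 surface has this shape.
(b) Symmetries: the z-axis is an axis of rotation, so x and y enter only as x² + y².
(c) From the axis intercepts and sections: a circular section at z = 1 has radius between 0 and 1.
(d) Fitting integer coefficients to these (and the overall shape) gives p.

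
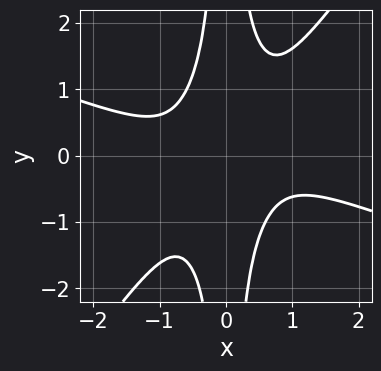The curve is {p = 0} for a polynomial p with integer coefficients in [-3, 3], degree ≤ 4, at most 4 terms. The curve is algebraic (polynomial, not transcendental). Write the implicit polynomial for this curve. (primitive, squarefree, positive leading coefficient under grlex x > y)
x^4 + 2*x^3*y - 2*x^2*y^2 + 1

deg p = 4. No degree-3 curve has this shape.
From the visible intercepts: it misses every integer gridline on the y-axis; the curve avoids every integer x-axis point in the box.
Solving for integer coefficients yields p as stated.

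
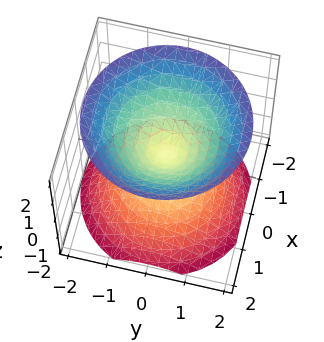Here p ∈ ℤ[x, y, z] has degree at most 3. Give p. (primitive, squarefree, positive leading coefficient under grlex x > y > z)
x^2 + y^2 - z^2

There are 2 components. Treating them together as one polynomial.
The degree is 2 — a double cone through the origin; a quadric.
Symmetry: every cross-section ⟂ z is a circle, so x, y appear only via x² + y²; mirror symmetry z ↦ −z ⇒ only even powers of z.
Observable constraints: it meets the y-axis at y = 0 (among the integer gridlines); a circular section at z = -1 has radius exactly 1; one x-axis crossing is at x = 0; it meets the z-axis at z = 0 (among the integer gridlines).
Solving for integer coefficients yields p as stated.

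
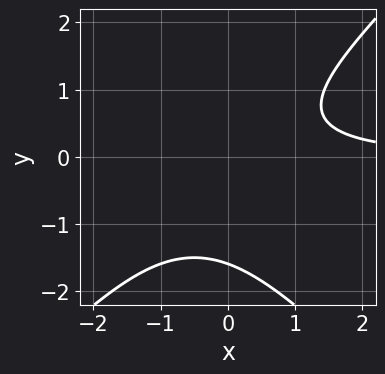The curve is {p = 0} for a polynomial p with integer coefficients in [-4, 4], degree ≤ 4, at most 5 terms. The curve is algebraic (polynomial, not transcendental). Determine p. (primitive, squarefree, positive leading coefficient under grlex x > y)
2*x^2*y - 2*y^3 + 2*x*y - 2*y^2 - 3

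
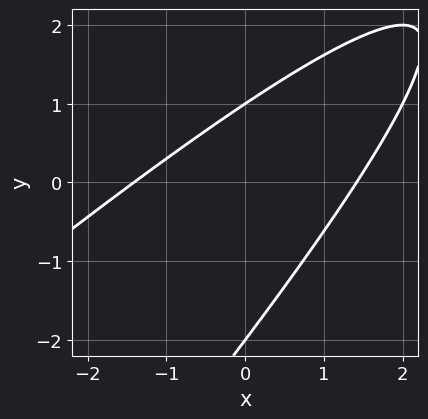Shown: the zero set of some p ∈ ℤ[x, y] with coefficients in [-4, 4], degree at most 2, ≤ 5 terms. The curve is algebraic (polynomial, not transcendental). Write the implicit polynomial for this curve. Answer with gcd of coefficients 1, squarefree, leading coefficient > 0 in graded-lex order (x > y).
x^2 - 2*x*y + y^2 + y - 2

First, the degree is 2 — no degree-1 curve has this shape.
Then, checking where it meets the axes: among the integer gridlines, it crosses the y-axis at y ∈ {-2, 1}.
Finally, matching integer coefficients to the picture gives p.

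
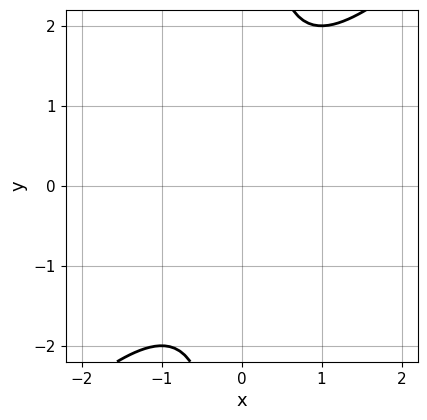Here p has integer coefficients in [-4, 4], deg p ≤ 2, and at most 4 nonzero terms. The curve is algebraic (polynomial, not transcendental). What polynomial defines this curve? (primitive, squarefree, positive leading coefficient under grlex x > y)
x^2 - x*y + 1

1. Degree: no degree-1 curve has this shape, so deg p = 2.
2. Reading off the gridlines: no y-intercept at any integer in the box; the curve avoids every integer x-axis point in the box.
3. Solving for integer coefficients yields p as stated.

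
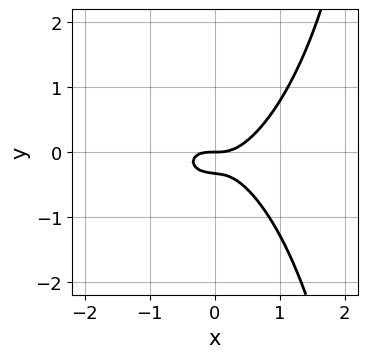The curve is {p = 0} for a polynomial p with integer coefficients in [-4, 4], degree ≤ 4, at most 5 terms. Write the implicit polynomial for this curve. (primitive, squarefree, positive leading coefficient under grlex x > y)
First, degree: the shape is more complex than any degree-2 curve, so deg p = 3.
Next, observable constraints: it crosses the y-axis at the gridline y = 0; it meets the x-axis at x = 0 (among the integer gridlines).
Finally, together with the visible shape, these determine p as stated.

2*x^3 + x*y^2 - 3*y^2 - y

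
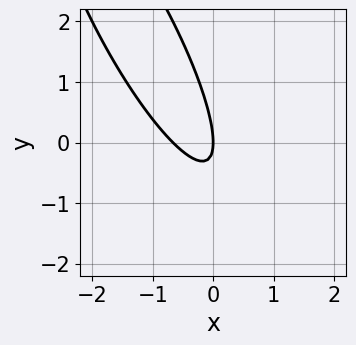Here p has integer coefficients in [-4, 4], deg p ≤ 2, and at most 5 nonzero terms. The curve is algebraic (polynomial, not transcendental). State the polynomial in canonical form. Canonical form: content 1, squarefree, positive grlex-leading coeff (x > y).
3*x^2 + 3*x*y + y^2 + 2*x

The degree is 2 — no degree-1 curve has this shape.
Against the integer gridlines: it meets the y-axis at y = 0 (among the integer gridlines); it crosses the x-axis at the gridline x = 0.
These observations pin down the coefficients.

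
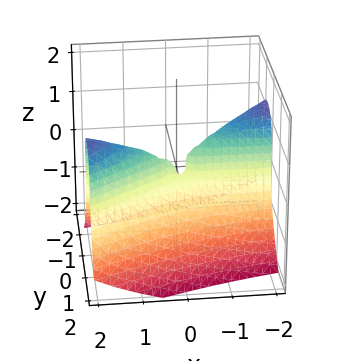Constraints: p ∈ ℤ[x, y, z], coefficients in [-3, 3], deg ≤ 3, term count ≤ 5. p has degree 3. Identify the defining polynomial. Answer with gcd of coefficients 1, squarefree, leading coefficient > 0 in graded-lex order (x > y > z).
z^3 - 2*x*y + 3*y^2

First, degree: no degree-2 surface has this shape, so deg p = 3.
Next, against the integer gridlines: the visible x-axis segment lies entirely on the surface; it meets the z-axis at z = 0 (among the integer gridlines); it crosses the y-axis at the gridline y = 0.
Finally, these observations pin down the coefficients.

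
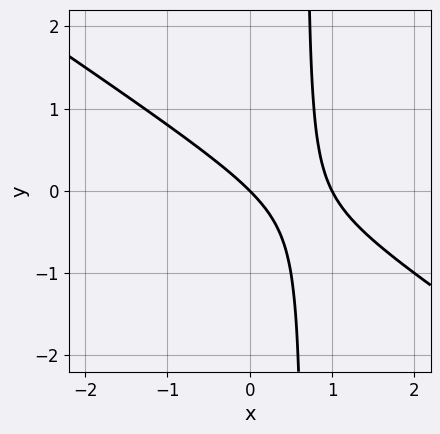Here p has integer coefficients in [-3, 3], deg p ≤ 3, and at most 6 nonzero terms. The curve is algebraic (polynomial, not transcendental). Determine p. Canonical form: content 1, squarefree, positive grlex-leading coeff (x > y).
2*x^2 + 3*x*y - 2*x - 2*y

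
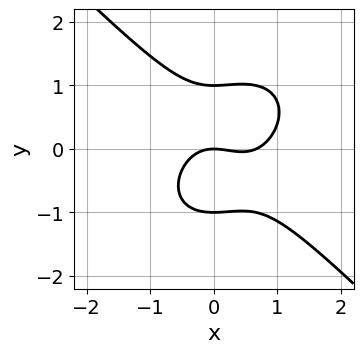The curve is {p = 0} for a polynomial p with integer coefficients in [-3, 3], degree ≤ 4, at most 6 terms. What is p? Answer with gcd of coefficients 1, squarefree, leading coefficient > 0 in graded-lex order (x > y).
The degree is 3 — a generic line meets the curve in up to 3 points.
Against the integer gridlines: it meets the x-axis at x = 0 (among the integer gridlines); the y-axis gridline crossings are at y ∈ {-1, 0, 1}.
Matching integer coefficients to the picture gives p.

3*x^3 + 3*y^3 - 2*x^2 - 3*y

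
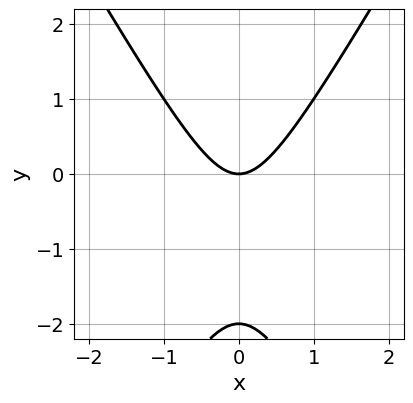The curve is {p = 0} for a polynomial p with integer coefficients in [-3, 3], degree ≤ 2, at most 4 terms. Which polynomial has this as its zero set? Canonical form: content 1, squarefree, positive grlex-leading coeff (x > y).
3*x^2 - y^2 - 2*y

First, degree: a generic line meets the curve in up to 2 points, so deg p = 2.
Next, symmetries: mirror symmetry x ↦ −x ⇒ only even powers of x.
Then, observable constraints: the y-axis gridline crossings are at y ∈ {-2, 0}; one x-axis crossing is at x = 0.
Finally, putting this together gives p.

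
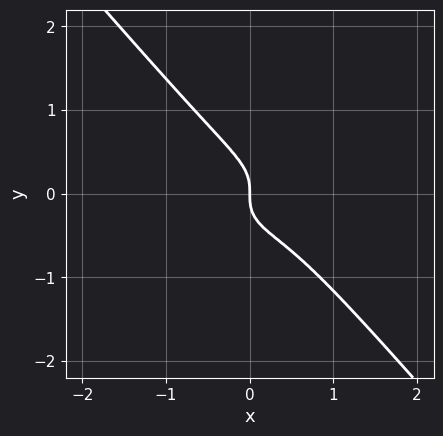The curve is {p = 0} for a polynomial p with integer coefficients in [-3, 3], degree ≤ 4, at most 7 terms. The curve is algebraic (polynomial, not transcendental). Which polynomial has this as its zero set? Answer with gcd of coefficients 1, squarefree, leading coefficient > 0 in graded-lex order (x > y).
1. deg p = 3. A generic line meets the curve in up to 3 points.
2. Against the integer gridlines: one x-axis crossing is at x = 0; it crosses the y-axis at the gridline y = 0.
3. Together with the visible shape, these determine p as stated.

2*x^3 + 2*x*y^2 + 3*y^3 - x^2 + x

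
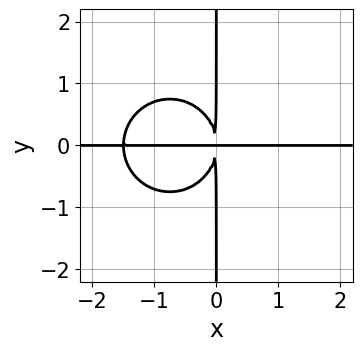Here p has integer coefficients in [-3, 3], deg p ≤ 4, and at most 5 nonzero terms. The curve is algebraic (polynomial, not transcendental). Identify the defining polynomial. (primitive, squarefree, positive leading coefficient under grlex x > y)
(a) The degree is 4 — no degree-3 curve has this shape.
(b) From the axis intercepts and sections: every point of the y-axis in the box is on the curve; every point of the x-axis in the box is on the curve.
(c) Fitting integer coefficients to these (and the overall shape) gives p.

2*x^3*y + 2*x*y^3 + 3*x^2*y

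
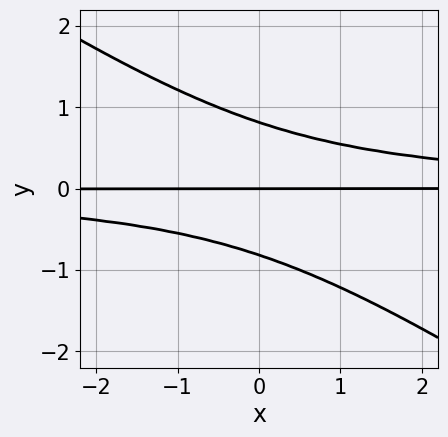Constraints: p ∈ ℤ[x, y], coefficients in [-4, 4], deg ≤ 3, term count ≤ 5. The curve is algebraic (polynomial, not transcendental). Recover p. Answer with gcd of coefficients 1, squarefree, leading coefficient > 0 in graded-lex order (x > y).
2*x*y^2 + 3*y^3 - 2*y

(a) deg p = 3.
(b) From the visible intercepts: every point of the x-axis in the box is on the curve; one y-axis crossing is at y = 0.
(c) Putting this together gives p.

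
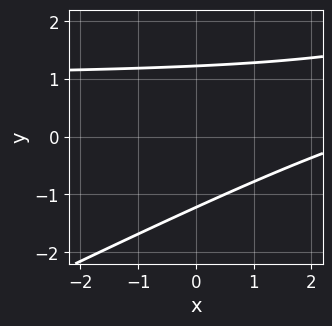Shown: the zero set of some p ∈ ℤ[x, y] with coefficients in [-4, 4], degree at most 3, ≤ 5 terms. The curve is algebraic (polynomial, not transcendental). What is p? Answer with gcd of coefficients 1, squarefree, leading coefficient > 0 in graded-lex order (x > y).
(a) deg p = 2.
(b) Checking where it meets the axes: it misses every integer gridline on the x-axis.
(c) Together with the visible shape, these determine p as stated.

x*y - 2*y^2 - x + 3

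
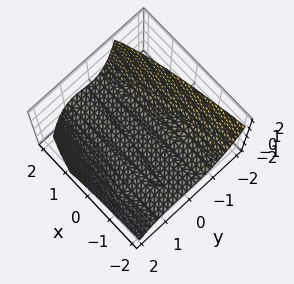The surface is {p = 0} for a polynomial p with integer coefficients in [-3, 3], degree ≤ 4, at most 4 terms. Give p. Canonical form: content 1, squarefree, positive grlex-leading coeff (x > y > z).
y^3 - x*z - y^2 + 3*z

1. The degree is 3 — the shape is more complex than any degree-2 surface.
2. From the visible intercepts: one z-axis crossing is at z = 0; the visible x-axis segment lies entirely on the surface.
3. Together with the visible shape, these determine p as stated. Check: (0, 1, 0) on the y-axis lies on the surface, and p(0, 1, 0) = 0. ✓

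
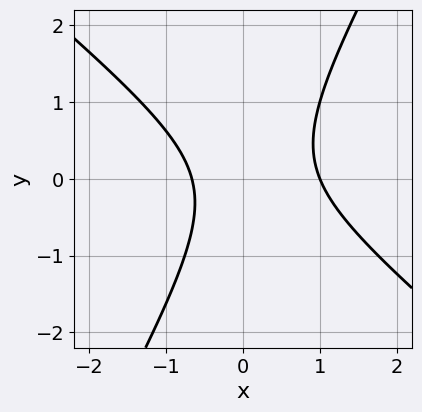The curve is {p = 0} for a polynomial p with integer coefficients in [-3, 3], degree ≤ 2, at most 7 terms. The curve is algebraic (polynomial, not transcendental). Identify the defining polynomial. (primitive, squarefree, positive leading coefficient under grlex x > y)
(a) Degree: the shape is more complex than any degree-1 curve, so deg p = 2.
(b) Observable constraints: the curve avoids every integer y-axis point in the box; one x-axis crossing is at x = 1.
(c) Together with the visible shape, these determine p as stated.

3*x^2 + 2*x*y - 2*y^2 - x - 2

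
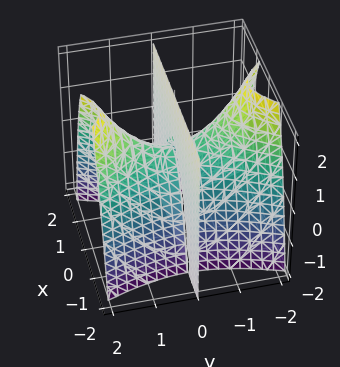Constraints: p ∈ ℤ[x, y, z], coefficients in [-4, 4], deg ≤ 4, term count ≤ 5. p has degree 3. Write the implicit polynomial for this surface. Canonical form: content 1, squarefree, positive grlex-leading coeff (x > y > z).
3*x^2*y - y^3 + 2*y*z - y

(a) There are 2 components. Treating them together as one polynomial.
(b) The degree is 3 — no degree-2 surface has this shape.
(c) Checking where it meets the axes: every point of the z-axis in the box is on the surface; one y-axis crossing is at y = 0.
(d) These observations pin down the coefficients. Check: (2, 0, 0) on the x-axis lies on the surface, and p(2, 0, 0) = 0. ✓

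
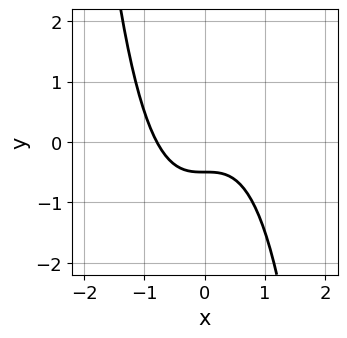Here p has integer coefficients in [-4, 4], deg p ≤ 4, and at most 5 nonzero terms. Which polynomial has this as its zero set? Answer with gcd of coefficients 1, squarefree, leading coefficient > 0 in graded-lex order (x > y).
First, degree: the shape is more complex than any degree-2 curve, so deg p = 3.
Finally, matching integer coefficients to the picture gives p.

2*x^3 + 2*y + 1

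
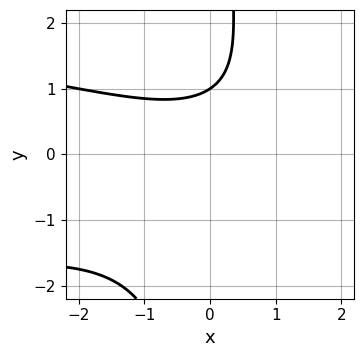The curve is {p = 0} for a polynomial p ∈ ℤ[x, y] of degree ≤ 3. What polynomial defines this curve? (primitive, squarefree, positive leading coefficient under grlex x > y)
deg p = 3. No degree-2 curve has this shape.
From the visible intercepts: no x-intercept at any integer in the box; it crosses the y-axis at the gridline y = 1.
Fitting integer coefficients to these (and the overall shape) gives p.

2*x*y^2 + x^2 - 3*y + 3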